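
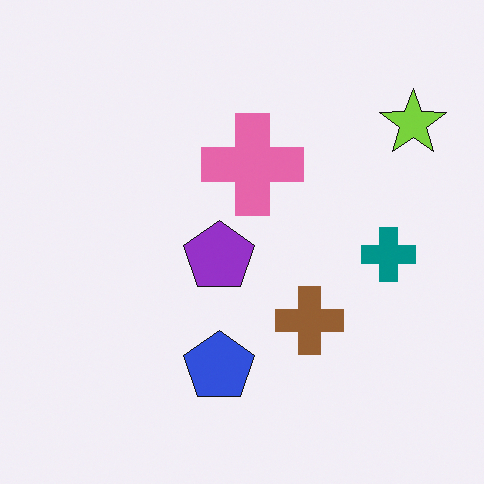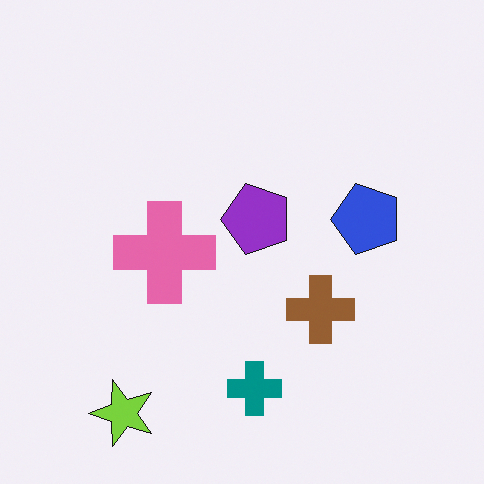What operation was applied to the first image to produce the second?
Transposed (reflected across the top-left ↔ bottom-right diagonal).

Shapes have swapped their row and column positions — what was in the top-right is now in the bottom-left — a diagonal reflection.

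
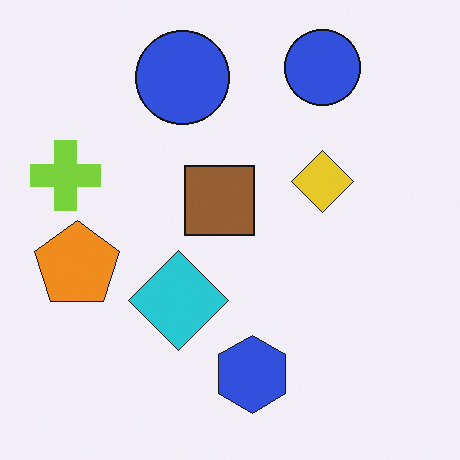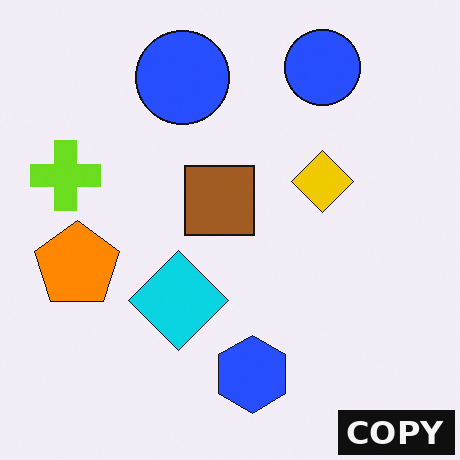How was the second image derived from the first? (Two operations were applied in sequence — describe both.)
Slightly oversaturated, then watermarked with the text "COPY" in the lower-right corner.

All colors are more vivid — a global saturation change. A dark label reading "COPY" appears in the lower-right corner.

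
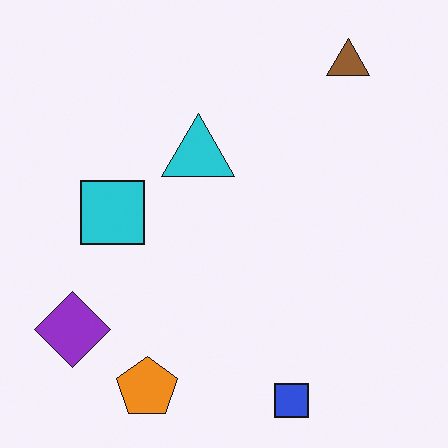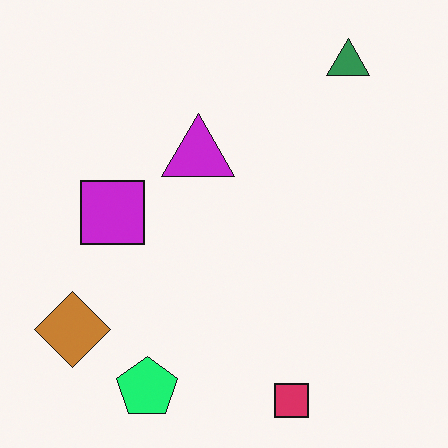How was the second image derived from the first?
The image was hue-shifted through roughly a third of the color wheel.

Every shape's color has rotated by the same amount around the hue wheel — a uniform hue shift.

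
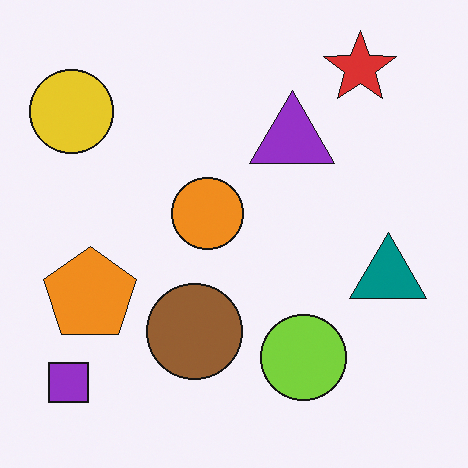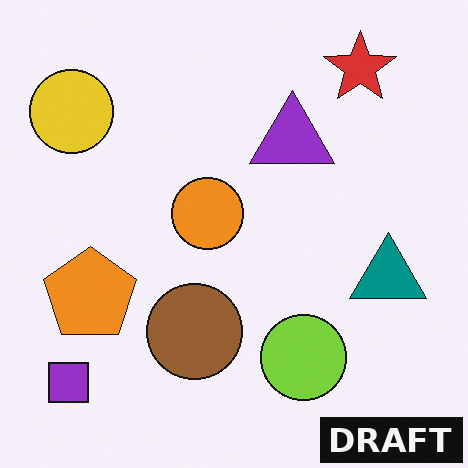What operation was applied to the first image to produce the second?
The second image is the first watermarked with the text "DRAFT" in the lower-right corner.

A dark label reading "DRAFT" appears in the lower-right corner.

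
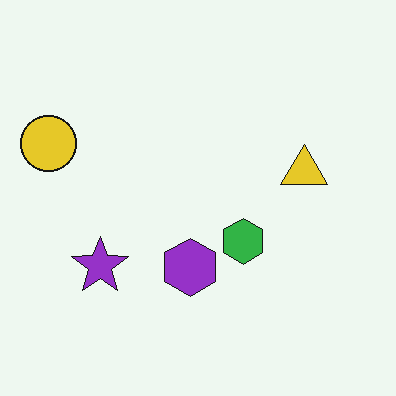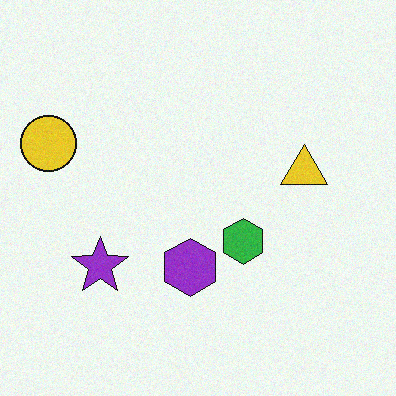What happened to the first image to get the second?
This is the original image degraded with a light layer of grain.

Random speckle covers the whole image, including the flat background.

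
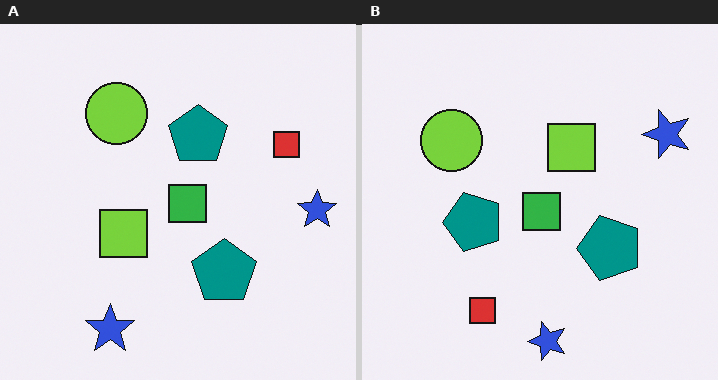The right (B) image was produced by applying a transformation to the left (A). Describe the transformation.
It was transposed (reflected across the top-left ↔ bottom-right diagonal).

Shapes have swapped their row and column positions — what was in the top-right is now in the bottom-left — a diagonal reflection.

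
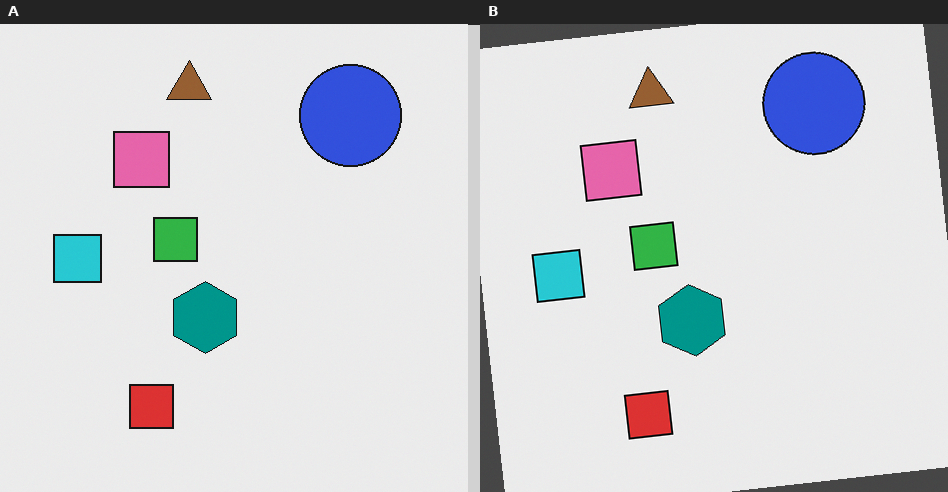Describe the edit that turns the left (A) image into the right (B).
The right (B) image is the left (A) rotated counter-clockwise by a small amount.

Every shape is tilted by the same angle and the image corners show triangular fill wedges — a whole-image rotation by a non-right angle.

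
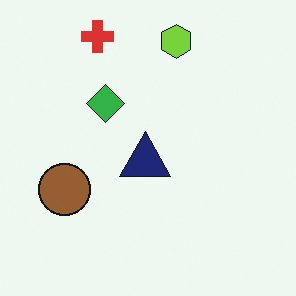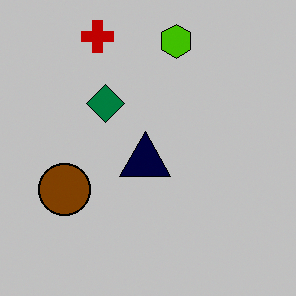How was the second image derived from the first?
The second image is the first heavily posterized to just a handful of flat colors.

Each flat color has snapped to a coarser quantized level — most visibly, the near-white background has dropped to a flat grey.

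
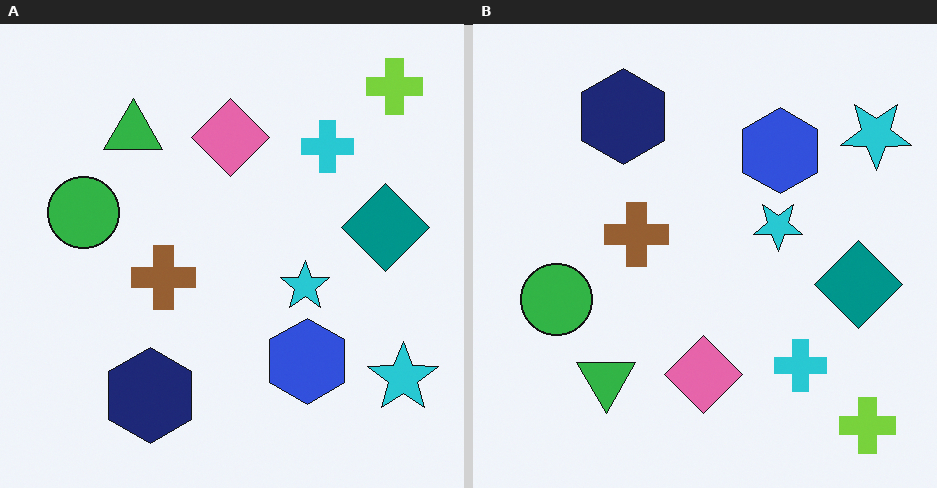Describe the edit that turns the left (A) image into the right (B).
The image was flipped vertically (top ↔ bottom).

The lime cross is in the top-right of the left (A) image and the bottom-right of the right (B) — shapes on opposite sides of the horizontal midline have swapped in a mirror flip.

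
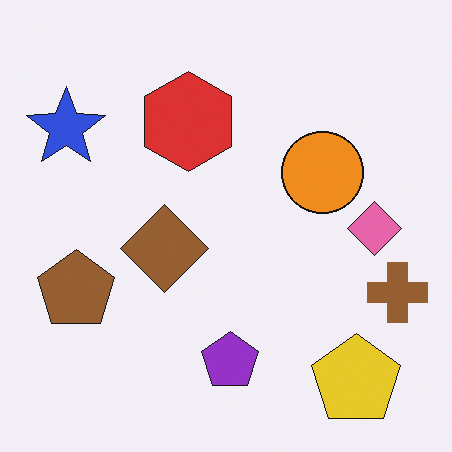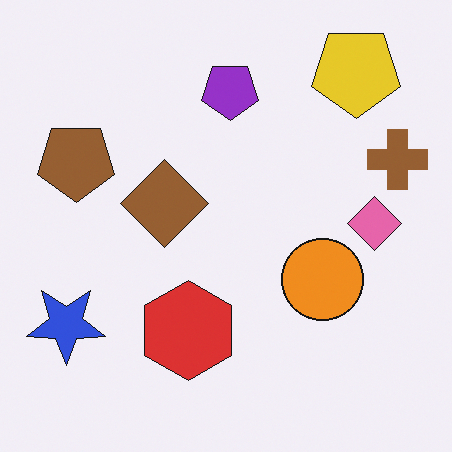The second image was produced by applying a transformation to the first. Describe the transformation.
It was flipped vertically (top ↔ bottom).

The yellow pentagon is in the bottom-right of the first image and the top-right of the second — shapes on opposite sides of the horizontal midline have swapped in a mirror flip.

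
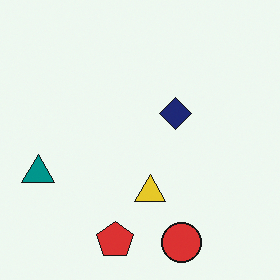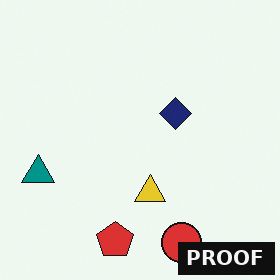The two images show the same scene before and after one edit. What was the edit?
The transformation is: watermarked with the text "PROOF" in the lower-right corner.

A dark label reading "PROOF" appears in the lower-right corner.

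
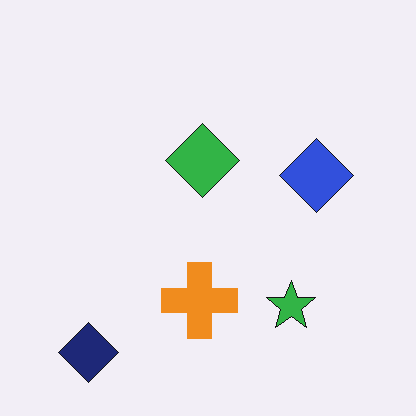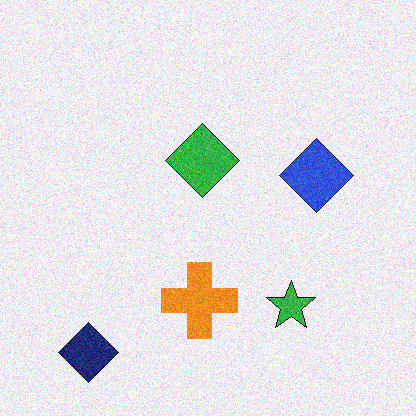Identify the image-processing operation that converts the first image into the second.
Degraded with visible gaussian noise.

Random speckle covers the whole image, including the flat background.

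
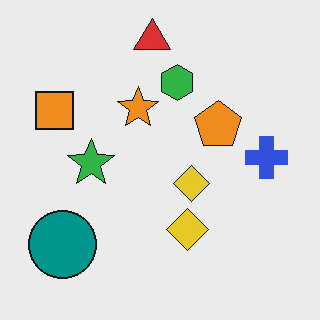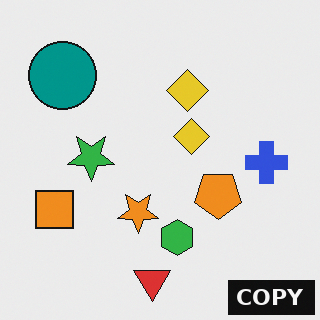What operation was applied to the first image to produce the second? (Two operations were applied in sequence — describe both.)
This is the original image flipped vertically (top ↔ bottom), then watermarked with the text "COPY" in the lower-right corner.

The red triangle is in the top of the first image and the bottom of the second — shapes on opposite sides of the horizontal midline have swapped in a mirror flip. A dark label reading "COPY" appears in the lower-right corner.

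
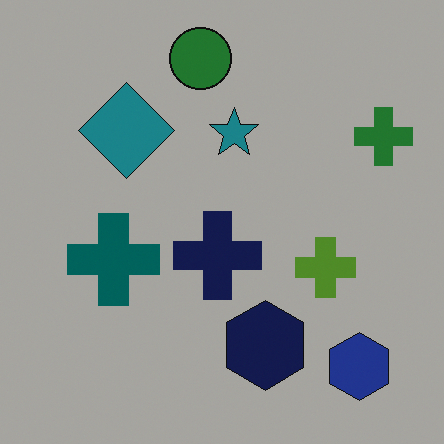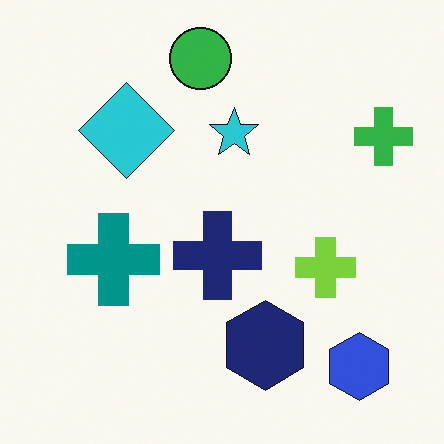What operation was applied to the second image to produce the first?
The first image is the second noticeably darkened.

Every pixel — background and shapes alike — is uniformly darkened.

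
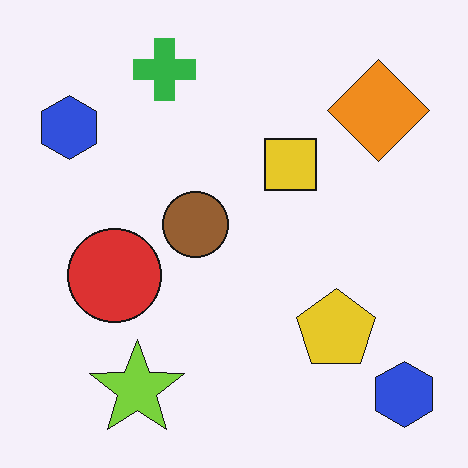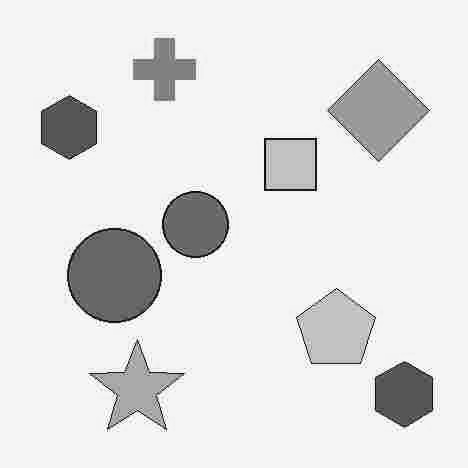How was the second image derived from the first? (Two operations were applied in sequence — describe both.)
This is the original image degraded with heavy JPEG compression, then converted to grayscale.

Blocky 8×8 compression artifacts appear around shape edges and the flat background shows ringing — characteristic JPEG degradation. All color is removed — every shape is now a shade of grey.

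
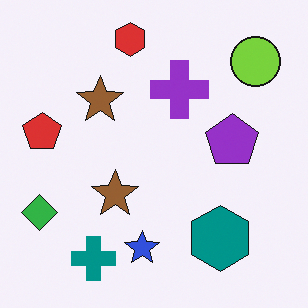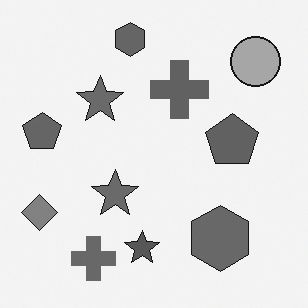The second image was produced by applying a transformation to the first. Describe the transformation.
This is the original image converted to grayscale.

All color is removed — every shape is now a shade of grey.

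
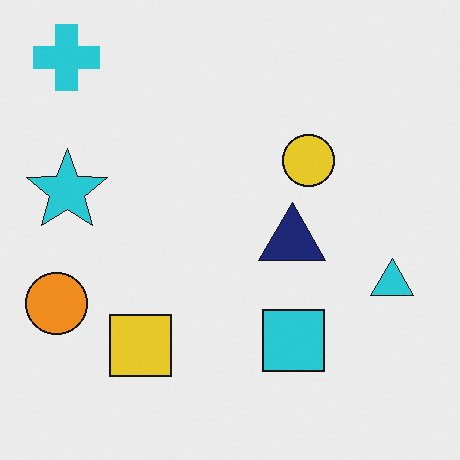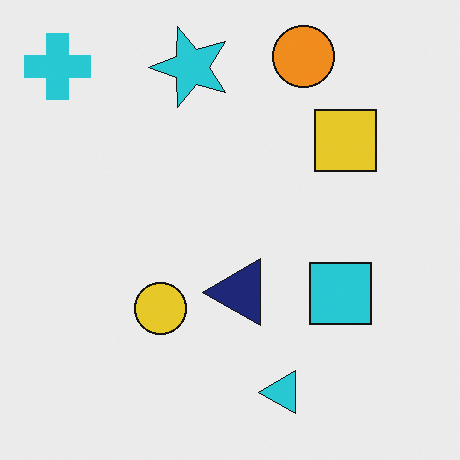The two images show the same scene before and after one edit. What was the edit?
Transposed (reflected across the top-left ↔ bottom-right diagonal).

Shapes have swapped their row and column positions — what was in the top-right is now in the bottom-left — a diagonal reflection.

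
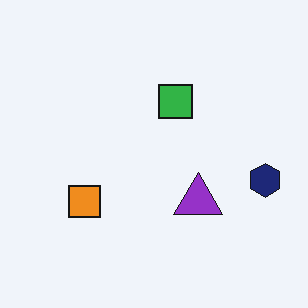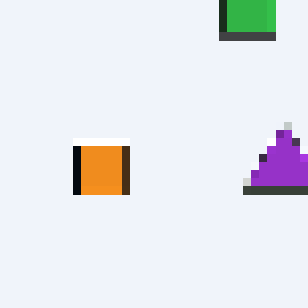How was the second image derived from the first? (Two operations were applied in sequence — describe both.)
Cropped to a modestly smaller region and rescaled, then moderately pixelated.

The visible shapes are larger and the field of view is narrower; shapes near the original edges may be partly or wholly outside the frame — a crop-and-rescale. Shapes are reduced to large square blocks; fine edges and outlines are lost — a downscale-then-upscale (mosaic) effect.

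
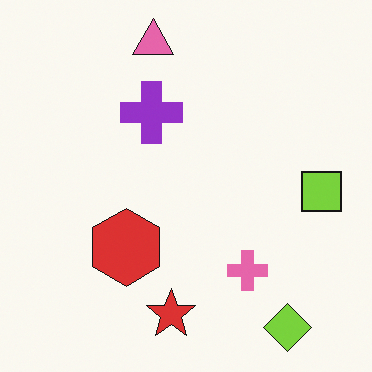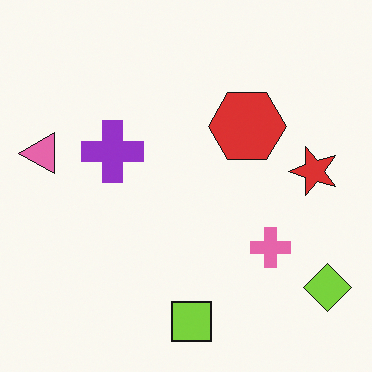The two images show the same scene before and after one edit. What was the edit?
The image was transposed (reflected across the top-left ↔ bottom-right diagonal).

Shapes have swapped their row and column positions — what was in the top-right is now in the bottom-left — a diagonal reflection.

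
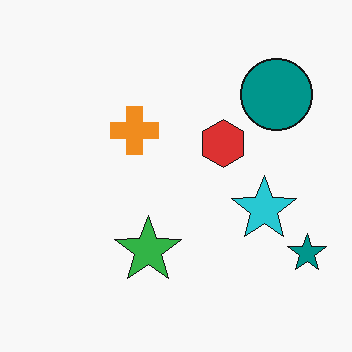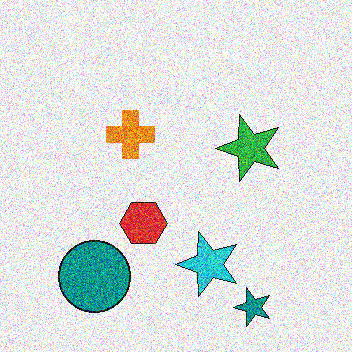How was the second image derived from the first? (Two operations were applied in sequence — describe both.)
Degraded with strong gaussian noise, then transposed (reflected across the top-left ↔ bottom-right diagonal).

Random speckle covers the whole image, including the flat background. Shapes have swapped their row and column positions — what was in the top-right is now in the bottom-left — a diagonal reflection.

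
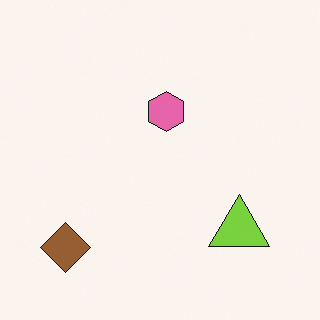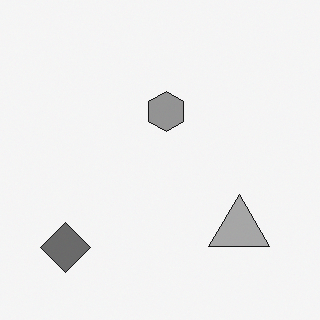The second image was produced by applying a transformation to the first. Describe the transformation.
The second image is the first converted to grayscale.

All color is removed — every shape is now a shade of grey.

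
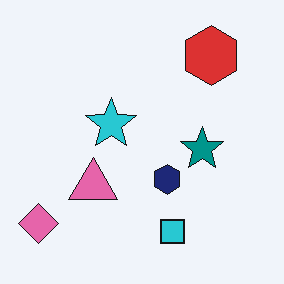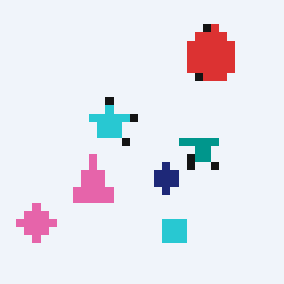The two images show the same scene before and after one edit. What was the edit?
The transformation is: pixelated into visible square blocks.

Shapes are reduced to large square blocks; fine edges and outlines are lost — a downscale-then-upscale (mosaic) effect.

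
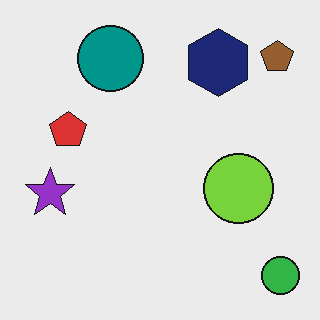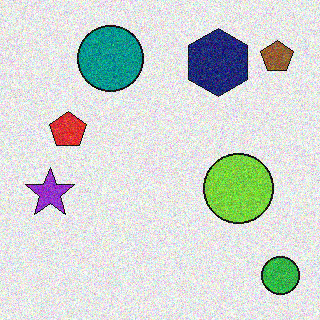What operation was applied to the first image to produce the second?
It was degraded with visible gaussian noise.

Random speckle covers the whole image, including the flat background.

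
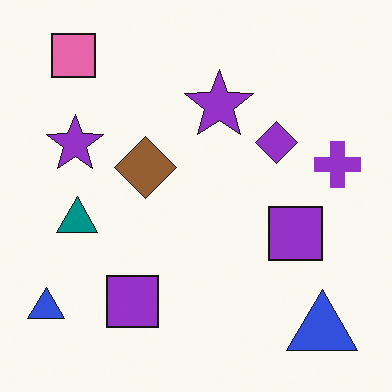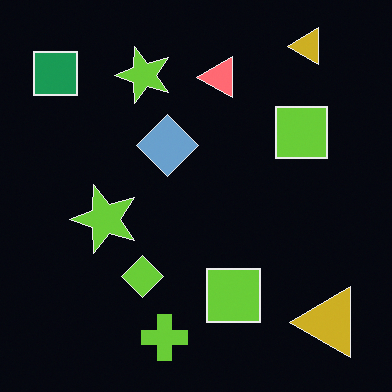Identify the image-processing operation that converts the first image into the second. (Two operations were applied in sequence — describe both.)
The image was color-inverted (negative), then transposed (reflected across the top-left ↔ bottom-right diagonal).

The light background has become dark and every shape's color is its complement — a photographic negative. Shapes have swapped their row and column positions — what was in the top-right is now in the bottom-left — a diagonal reflection.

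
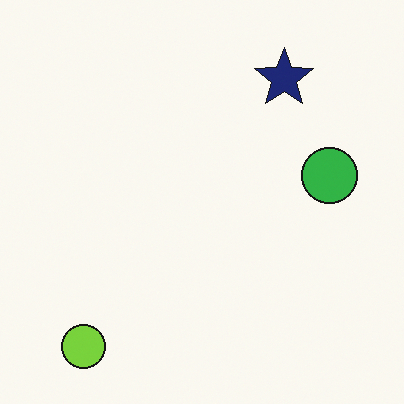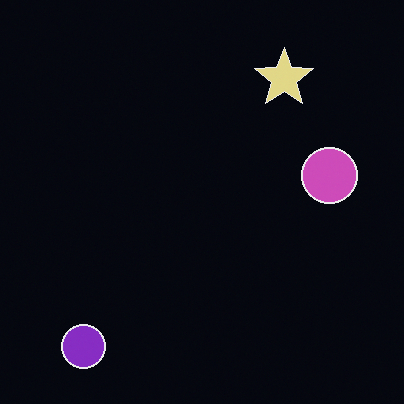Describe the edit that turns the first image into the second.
This is the original image color-inverted (negative).

The light background has become dark and every shape's color is its complement — a photographic negative.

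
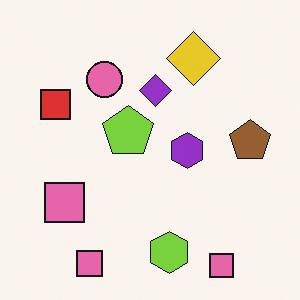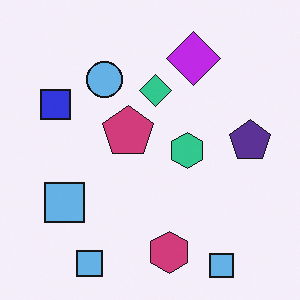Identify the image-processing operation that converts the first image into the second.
Hue-shifted by a large amount.

Every shape's color has rotated by the same amount around the hue wheel — a uniform hue shift.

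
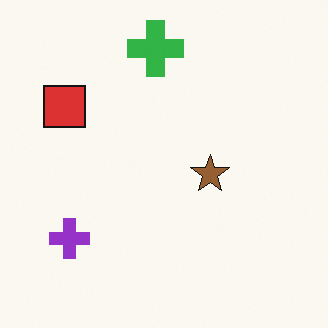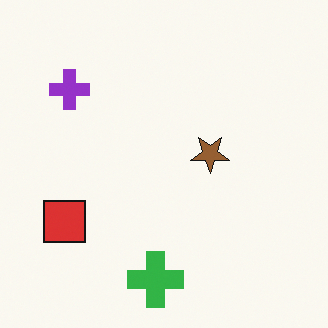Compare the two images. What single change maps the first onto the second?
The second image is the first flipped vertically (top ↔ bottom).

The green cross is in the top of the first image and the bottom of the second — shapes on opposite sides of the horizontal midline have swapped in a mirror flip.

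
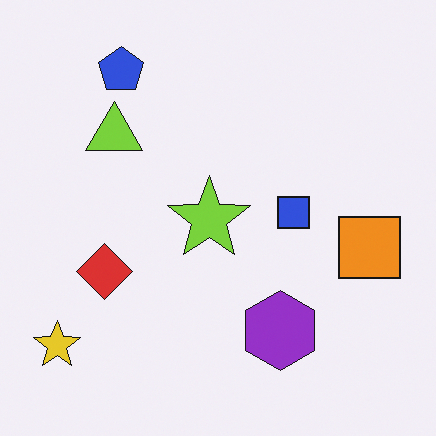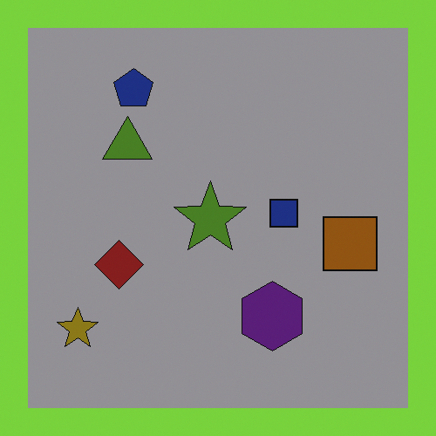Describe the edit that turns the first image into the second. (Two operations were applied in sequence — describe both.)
The second image is the first substantially darkened, then framed with a lime border.

Every pixel — background and shapes alike — is uniformly darkened. A solid lime frame runs around the edge of the second image, with the content slightly shrunk inside it.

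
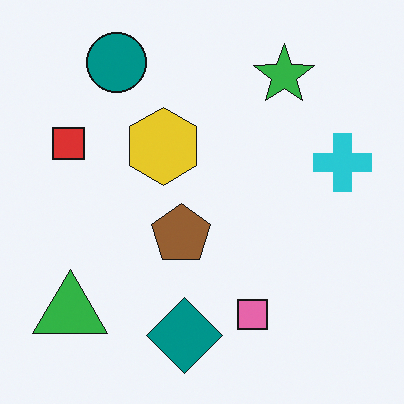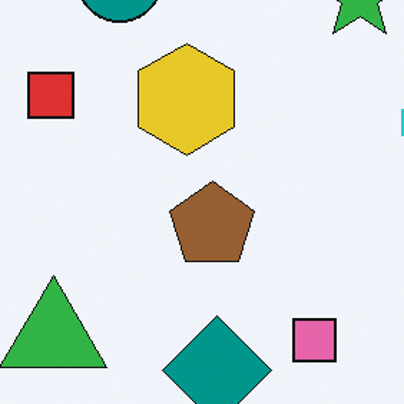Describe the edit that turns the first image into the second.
Cropped slightly and scaled back up.

The visible shapes are larger and the field of view is narrower; shapes near the original edges may be partly or wholly outside the frame — a crop-and-rescale.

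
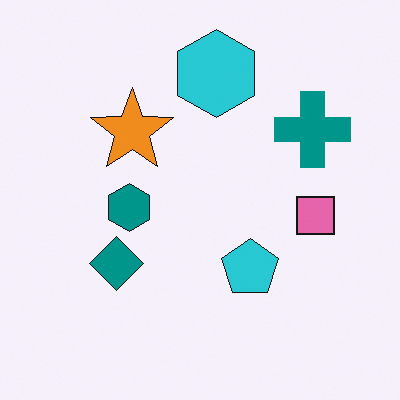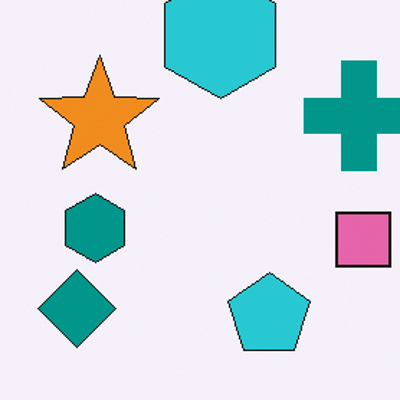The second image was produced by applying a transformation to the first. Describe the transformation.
The transformation is: cropped slightly and scaled back up.

The visible shapes are larger and the field of view is narrower; shapes near the original edges may be partly or wholly outside the frame — a crop-and-rescale.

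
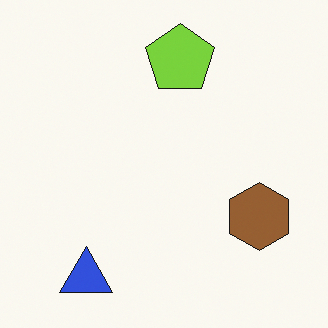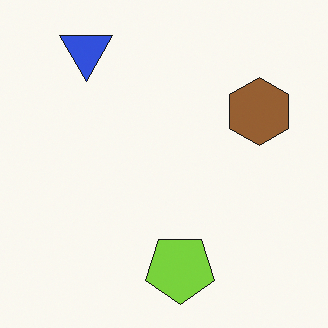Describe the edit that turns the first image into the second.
The transformation is: flipped vertically (top ↔ bottom).

The blue triangle is in the bottom-left of the first image and the top-left of the second — shapes on opposite sides of the horizontal midline have swapped in a mirror flip.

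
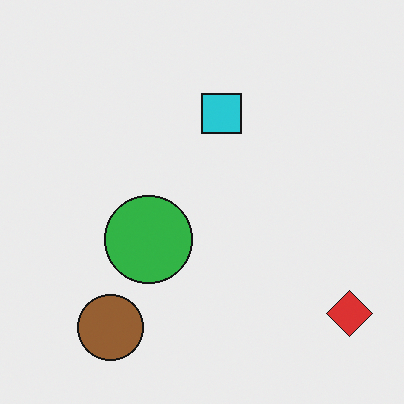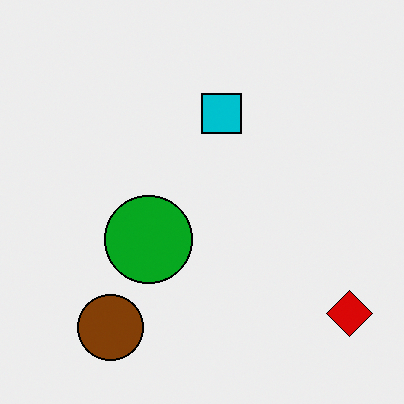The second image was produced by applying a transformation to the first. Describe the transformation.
Given slightly increased contrast.

Tones are pushed away from mid-grey across the whole image — a global contrast change.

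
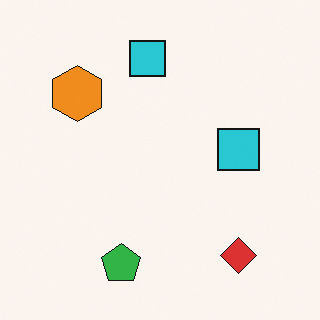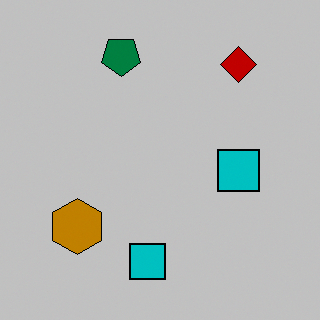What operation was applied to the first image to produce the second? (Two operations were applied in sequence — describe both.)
This is the original image heavily posterized to just a handful of flat colors, then flipped vertically (top ↔ bottom).

Each flat color has snapped to a coarser quantized level — most visibly, the near-white background has dropped to a flat grey. The green pentagon is in the bottom of the first image and the top of the second — shapes on opposite sides of the horizontal midline have swapped in a mirror flip.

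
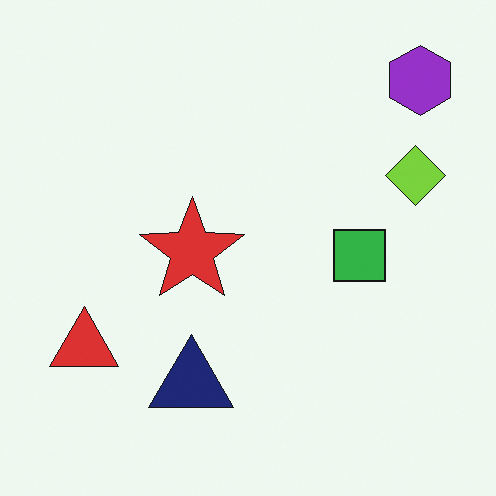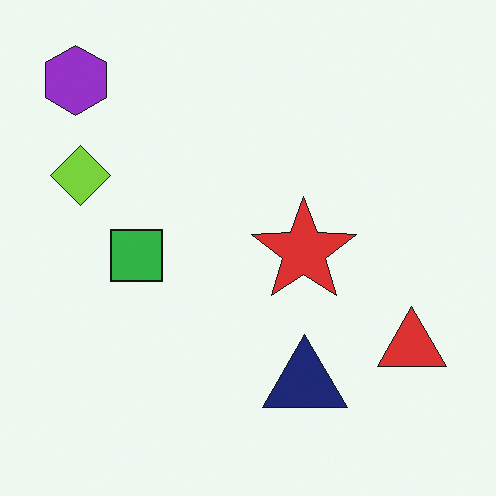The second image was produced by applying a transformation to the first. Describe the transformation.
The image was flipped horizontally (left ↔ right).

The purple hexagon is in the top-right of the first image and the top-left of the second — shapes on opposite sides of the vertical midline have swapped in a mirror flip.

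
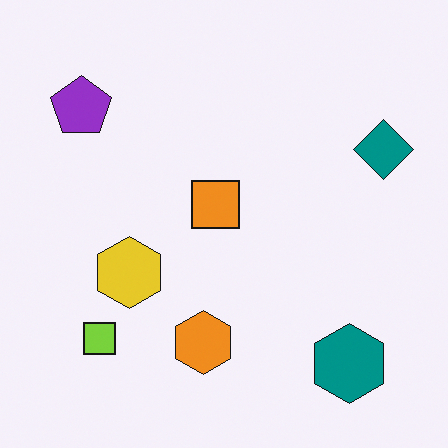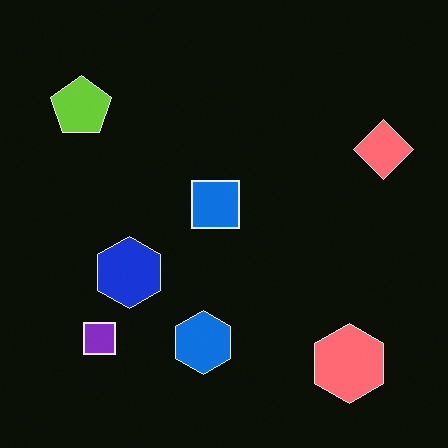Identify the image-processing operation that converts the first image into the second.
The second image is the first color-inverted (negative).

The light background has become dark and every shape's color is its complement — a photographic negative.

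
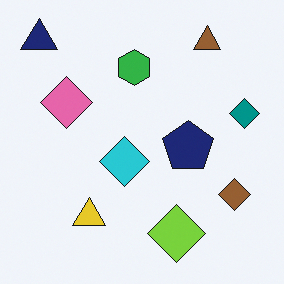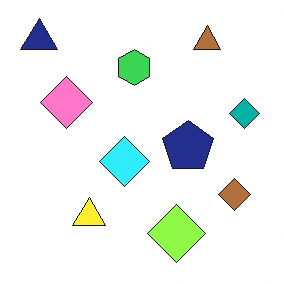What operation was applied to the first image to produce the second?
This is the original image slightly brightened.

Every pixel — background and shapes alike — is uniformly brightened.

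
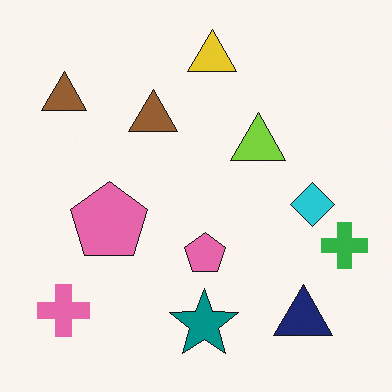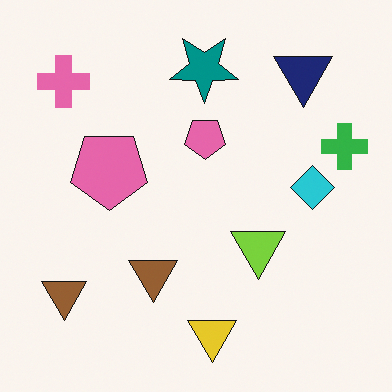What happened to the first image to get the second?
Flipped vertically (top ↔ bottom).

The yellow triangle is in the top of the first image and the bottom of the second — shapes on opposite sides of the horizontal midline have swapped in a mirror flip.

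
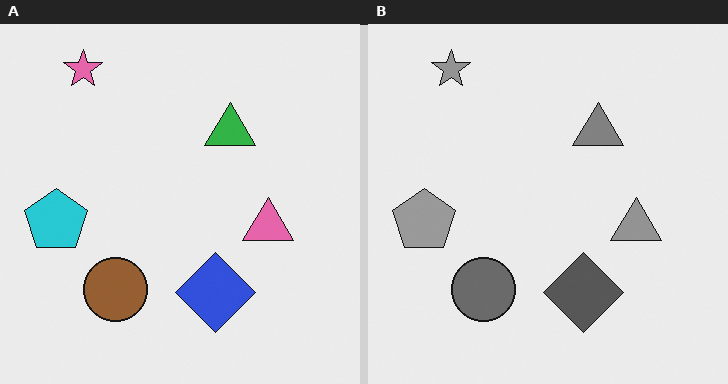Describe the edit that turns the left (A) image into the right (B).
The image was converted to grayscale.

All color is removed — every shape is now a shade of grey.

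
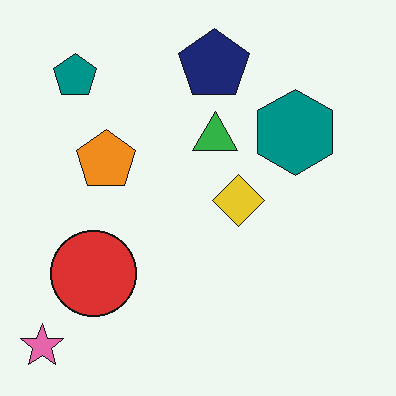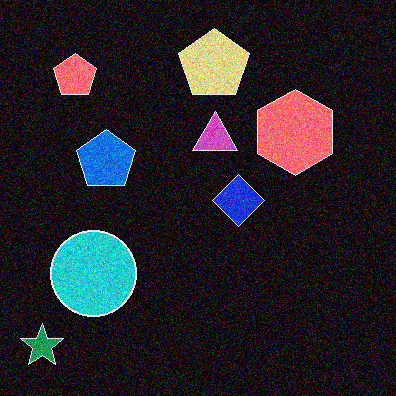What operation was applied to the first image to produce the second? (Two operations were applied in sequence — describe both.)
The transformation is: degraded with moderate additive noise, then color-inverted (negative).

Random speckle covers the whole image, including the flat background. The light background has become dark and every shape's color is its complement — a photographic negative.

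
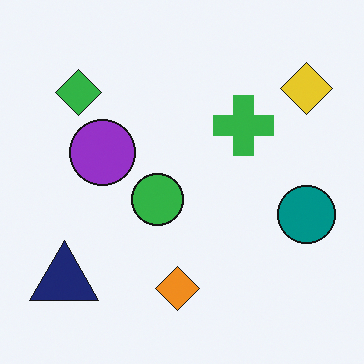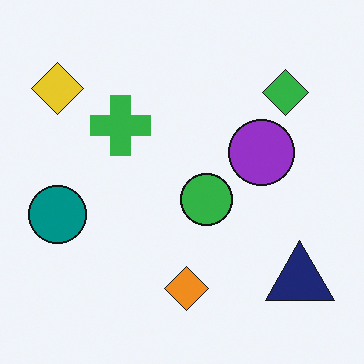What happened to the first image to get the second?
This is the original image flipped horizontally (left ↔ right).

The yellow diamond is in the top-right of the first image and the top-left of the second — shapes on opposite sides of the vertical midline have swapped in a mirror flip.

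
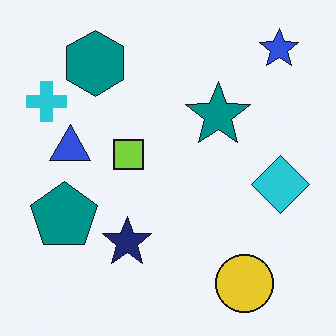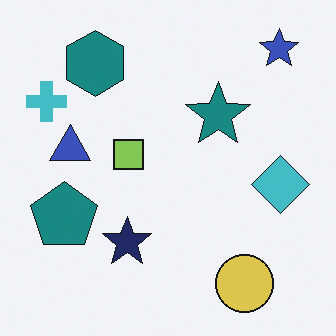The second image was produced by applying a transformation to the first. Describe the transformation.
This is the original image slightly desaturated.

All colors are more muted and greyish — a global saturation change.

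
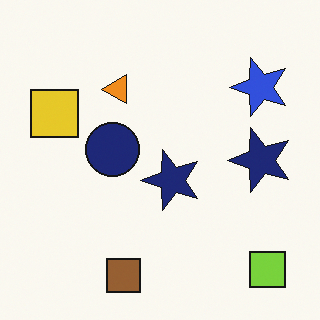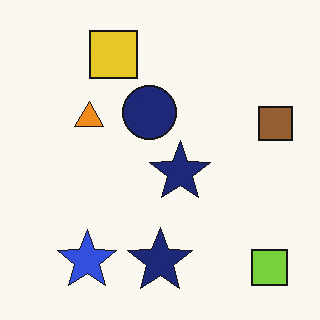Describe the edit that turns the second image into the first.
The image was transposed (reflected across the top-left ↔ bottom-right diagonal).

Shapes have swapped their row and column positions — what was in the top-right is now in the bottom-left — a diagonal reflection.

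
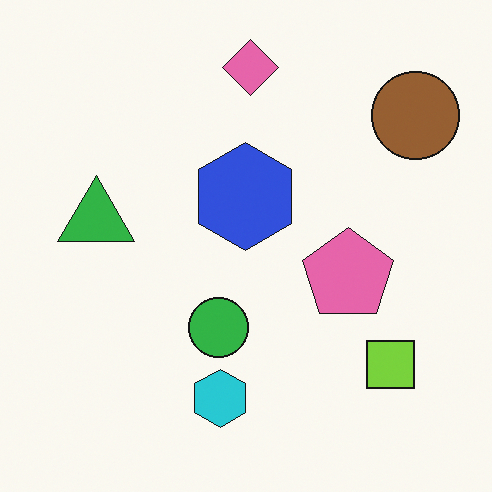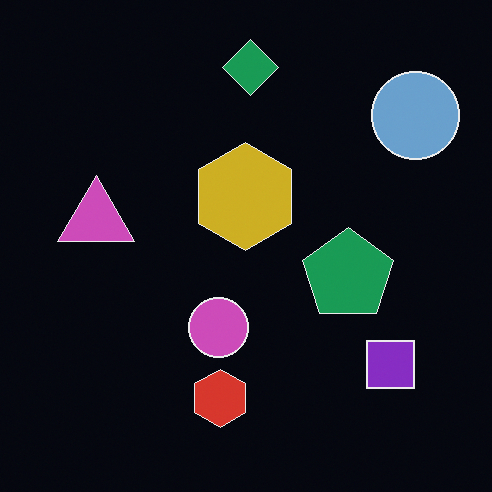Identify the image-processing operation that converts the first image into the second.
The image was color-inverted (negative).

The light background has become dark and every shape's color is its complement — a photographic negative.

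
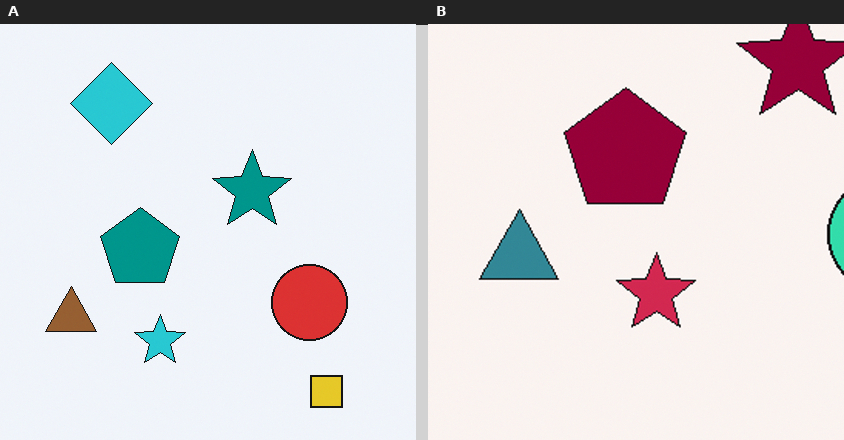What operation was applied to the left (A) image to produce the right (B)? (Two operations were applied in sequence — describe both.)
This is the original image cropped slightly and scaled back up, then hue-shifted through roughly half the color wheel.

The visible shapes are larger and the field of view is narrower; shapes near the original edges may be partly or wholly outside the frame — a crop-and-rescale. Every shape's color has rotated by the same amount around the hue wheel — a uniform hue shift.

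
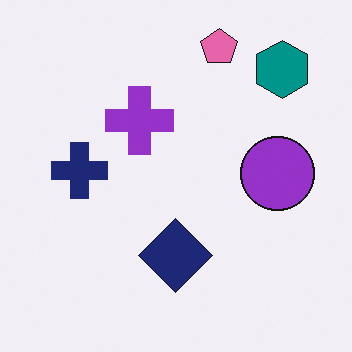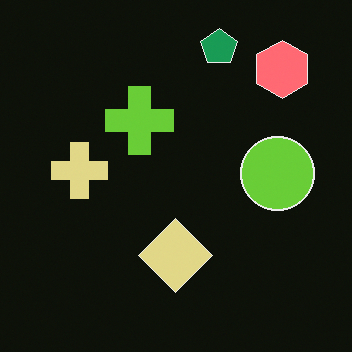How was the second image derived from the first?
This is the original image color-inverted (negative).

The light background has become dark and every shape's color is its complement — a photographic negative.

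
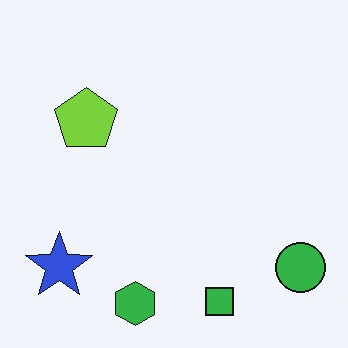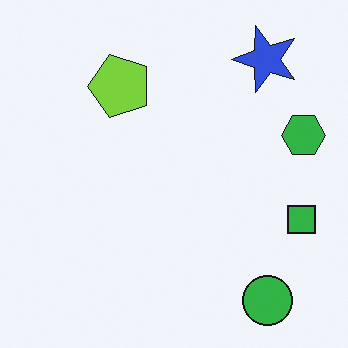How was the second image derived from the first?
This is the original image transposed (reflected across the top-left ↔ bottom-right diagonal).

Shapes have swapped their row and column positions — what was in the top-right is now in the bottom-left — a diagonal reflection.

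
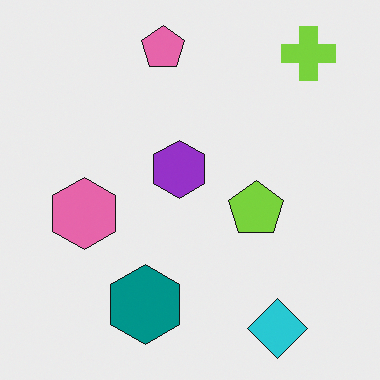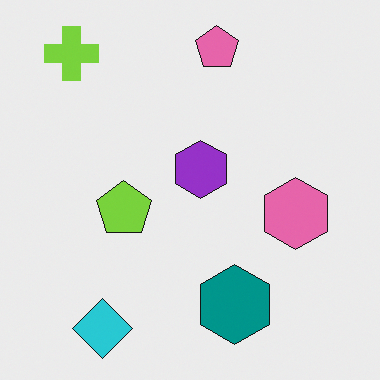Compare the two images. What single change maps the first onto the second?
The second image is the first flipped horizontally (left ↔ right).

The lime cross is in the top-right of the first image and the top-left of the second — shapes on opposite sides of the vertical midline have swapped in a mirror flip.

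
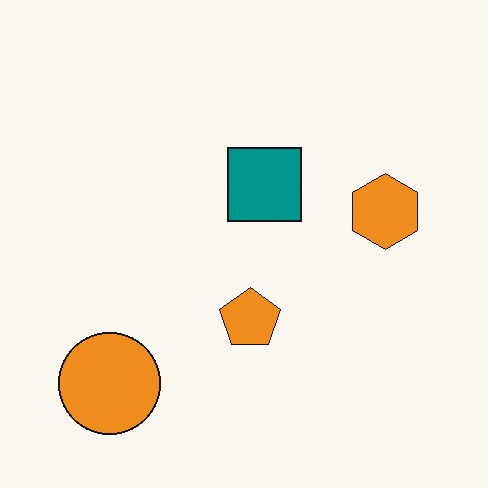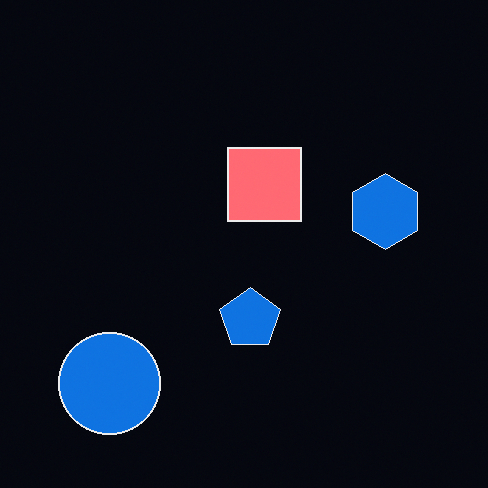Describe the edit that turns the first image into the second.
It was color-inverted (negative).

The light background has become dark and every shape's color is its complement — a photographic negative.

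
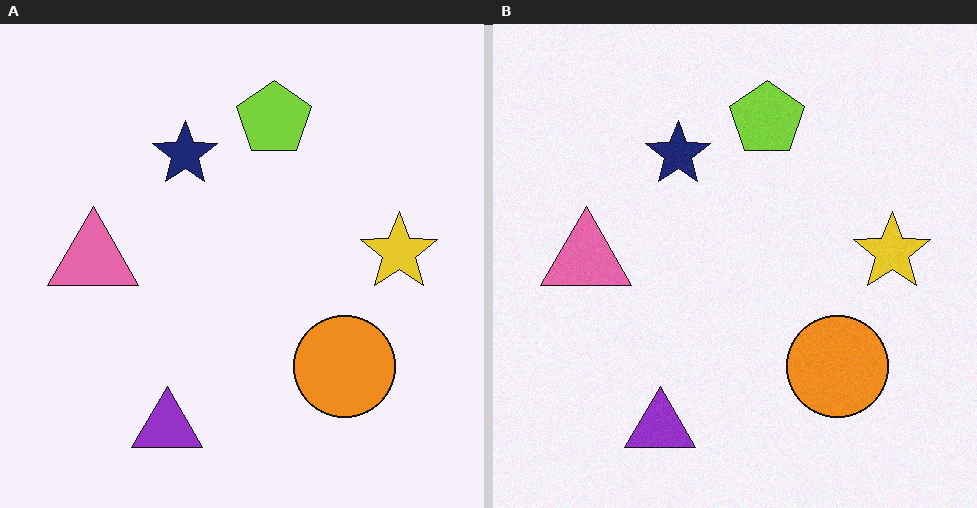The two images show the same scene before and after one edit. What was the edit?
The right (B) image is the left (A) degraded with light additive noise.

Random speckle covers the whole image, including the flat background.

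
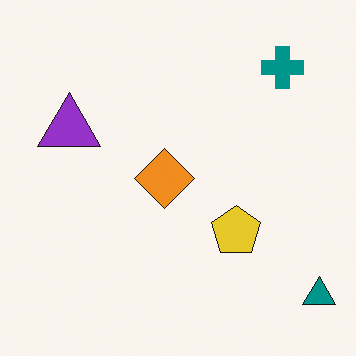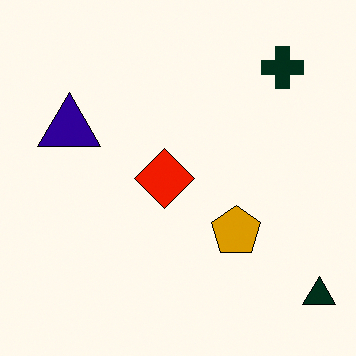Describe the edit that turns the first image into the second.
The second image is the first boosted in contrast.

Tones are pushed away from mid-grey across the whole image — a global contrast change.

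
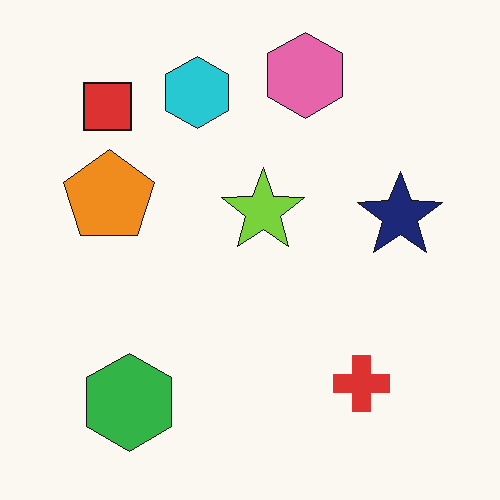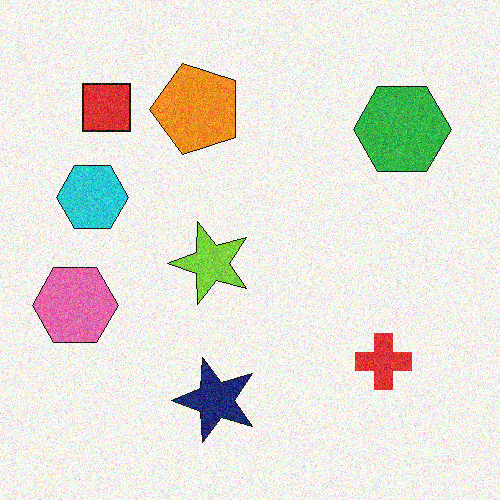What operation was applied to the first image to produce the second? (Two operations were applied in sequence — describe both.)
The transformation is: transposed (reflected across the top-left ↔ bottom-right diagonal), then degraded with moderate additive noise.

Shapes have swapped their row and column positions — what was in the top-right is now in the bottom-left — a diagonal reflection. Random speckle covers the whole image, including the flat background.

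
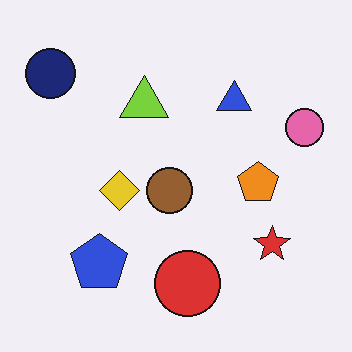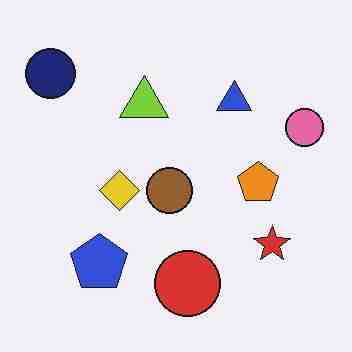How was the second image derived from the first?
It was degraded with heavy JPEG compression.

Blocky 8×8 compression artifacts appear around shape edges and the flat background shows ringing — characteristic JPEG degradation.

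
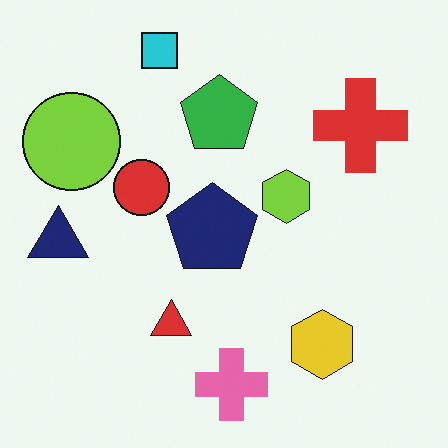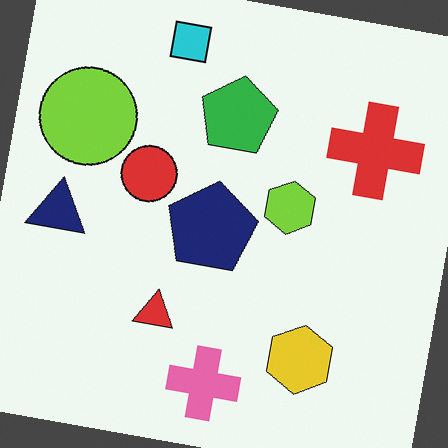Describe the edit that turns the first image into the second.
Rotated clockwise by a small amount.

Every shape is tilted by the same angle and the image corners show triangular fill wedges — a whole-image rotation by a non-right angle.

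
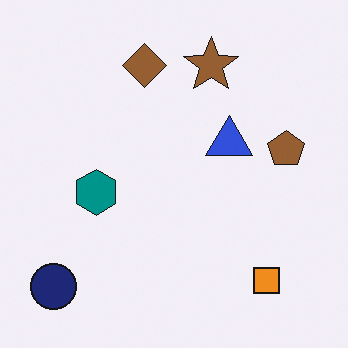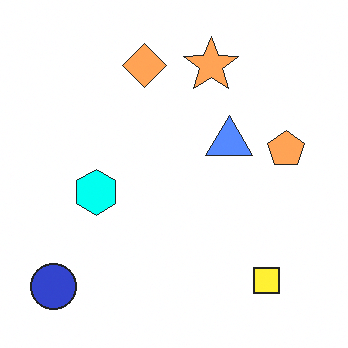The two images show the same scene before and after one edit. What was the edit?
It was noticeably brightened.

Every pixel — background and shapes alike — is uniformly brightened.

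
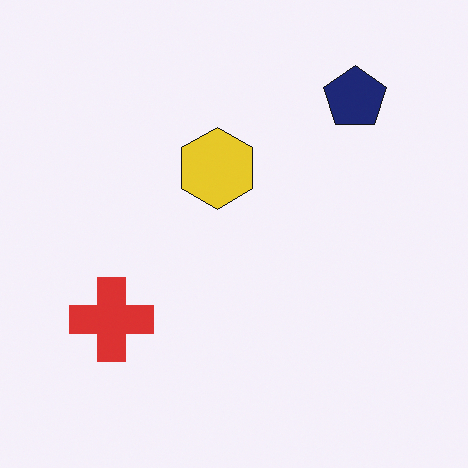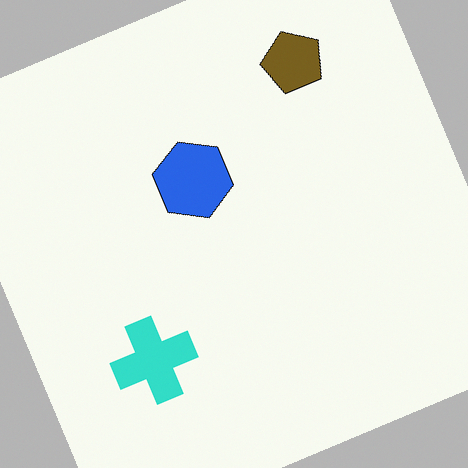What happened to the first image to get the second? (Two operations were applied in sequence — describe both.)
The transformation is: hue-shifted by a large amount, then rotated counter-clockwise by a clearly visible amount.

Every shape's color has rotated by the same amount around the hue wheel — a uniform hue shift. Every shape is tilted by the same angle and the image corners show triangular fill wedges — a whole-image rotation by a non-right angle.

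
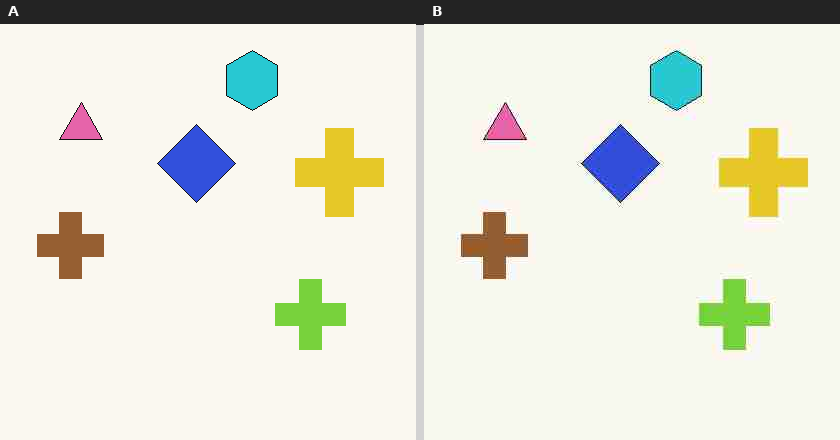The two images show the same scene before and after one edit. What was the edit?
The image was heavily JPEG-compressed with obvious blocking artifacts.

Blocky 8×8 compression artifacts appear around shape edges and the flat background shows ringing — characteristic JPEG degradation.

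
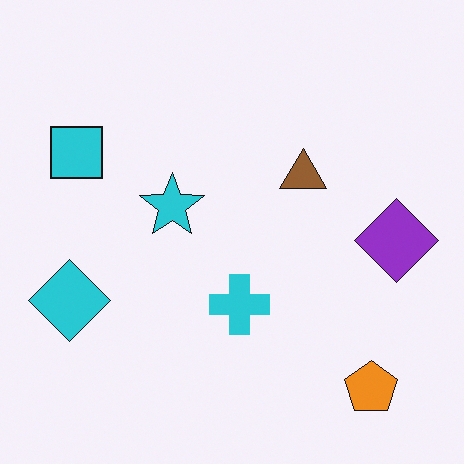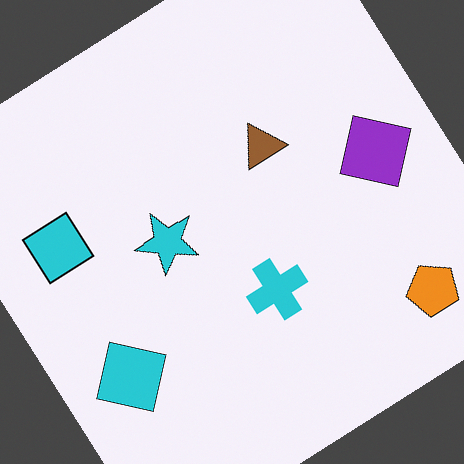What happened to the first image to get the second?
Rotated counter-clockwise by a large amount — several tens of degrees.

Every shape is tilted by the same angle and the image corners show triangular fill wedges — a whole-image rotation by a non-right angle.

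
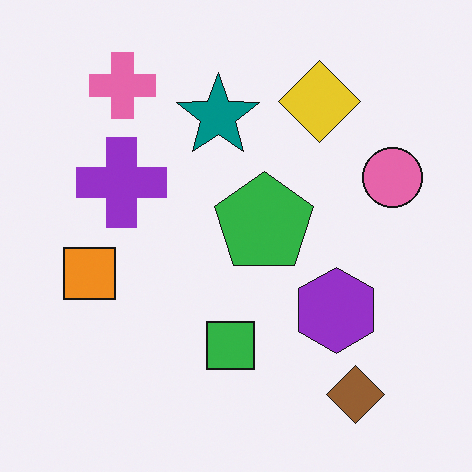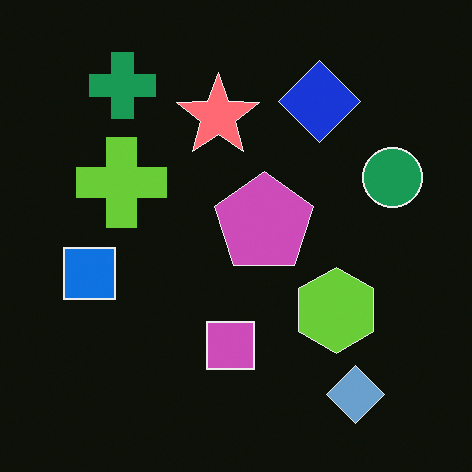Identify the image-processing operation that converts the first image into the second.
It was color-inverted (negative).

The light background has become dark and every shape's color is its complement — a photographic negative.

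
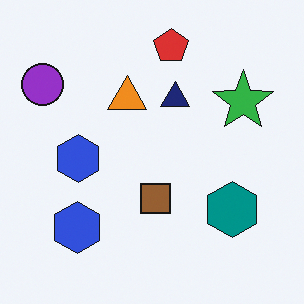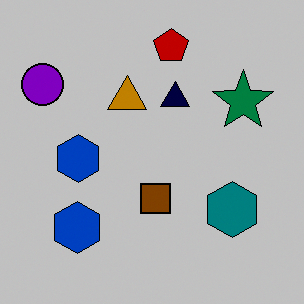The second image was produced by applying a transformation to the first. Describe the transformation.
The second image is the first heavily posterized to just a handful of flat colors.

Each flat color has snapped to a coarser quantized level — most visibly, the near-white background has dropped to a flat grey.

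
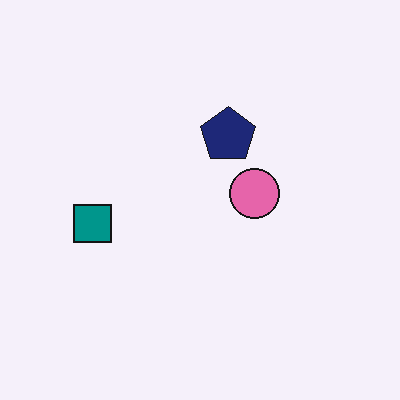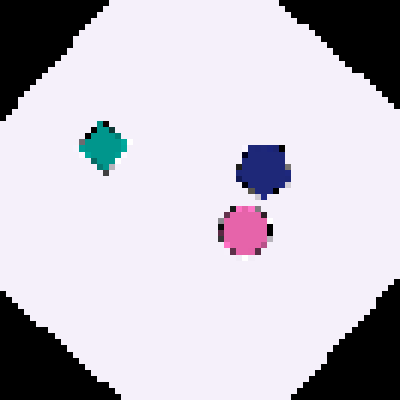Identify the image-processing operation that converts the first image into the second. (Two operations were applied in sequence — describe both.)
This is the original image rotated clockwise by a large amount — several tens of degrees, then moderately pixelated.

Every shape is tilted by the same angle and the image corners show triangular fill wedges — a whole-image rotation by a non-right angle. Shapes are reduced to large square blocks; fine edges and outlines are lost — a downscale-then-upscale (mosaic) effect.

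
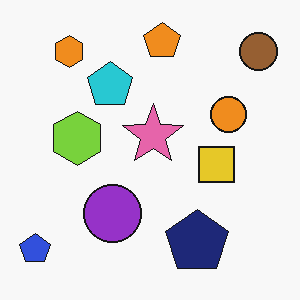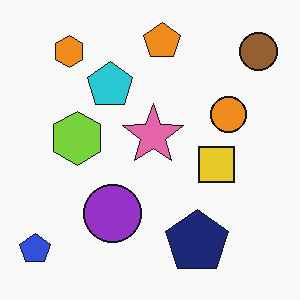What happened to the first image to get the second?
The image was given moderate JPEG compression.

Blocky 8×8 compression artifacts appear around shape edges and the flat background shows ringing — characteristic JPEG degradation.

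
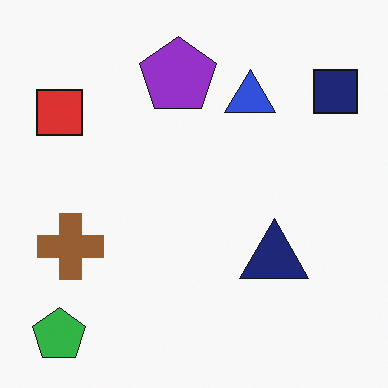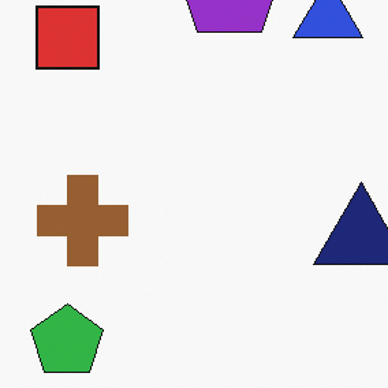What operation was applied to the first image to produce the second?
The second image is the first cropped to a modestly smaller region and rescaled.

The visible shapes are larger and the field of view is narrower; shapes near the original edges may be partly or wholly outside the frame — a crop-and-rescale.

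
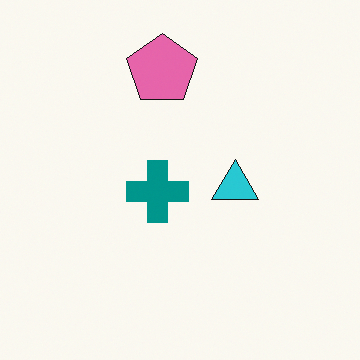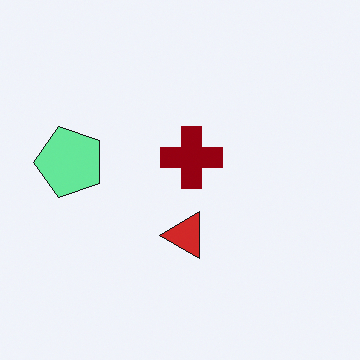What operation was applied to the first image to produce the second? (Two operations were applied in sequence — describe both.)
The transformation is: hue-shifted through roughly half the color wheel, then transposed (reflected across the top-left ↔ bottom-right diagonal).

Every shape's color has rotated by the same amount around the hue wheel — a uniform hue shift. Shapes have swapped their row and column positions — what was in the top-right is now in the bottom-left — a diagonal reflection.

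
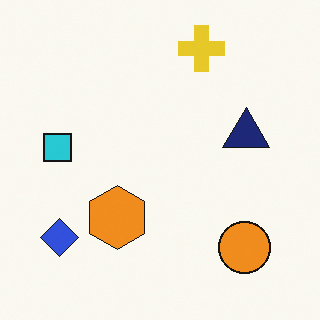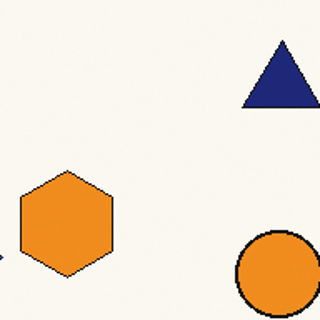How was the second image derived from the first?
Cropped tightly and scaled back up.

The visible shapes are larger and the field of view is narrower; shapes near the original edges may be partly or wholly outside the frame — a crop-and-rescale.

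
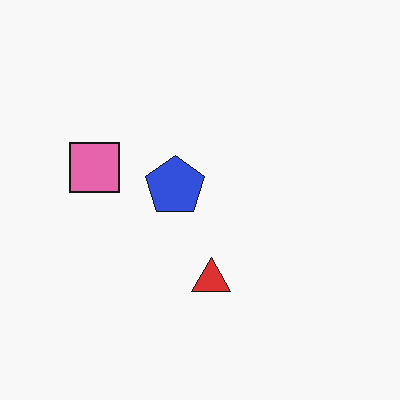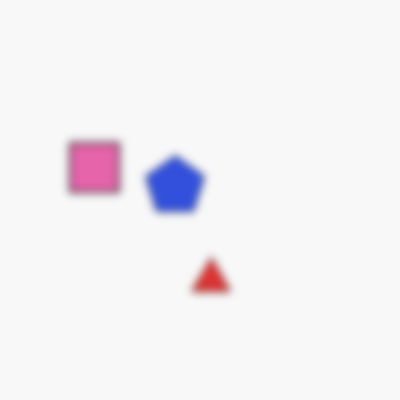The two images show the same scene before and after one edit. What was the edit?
Noticeably gaussian-blurred.

Shape edges and outlines are uniformly softened across the whole image.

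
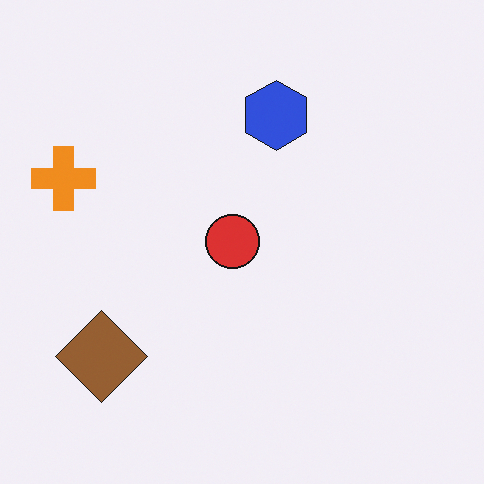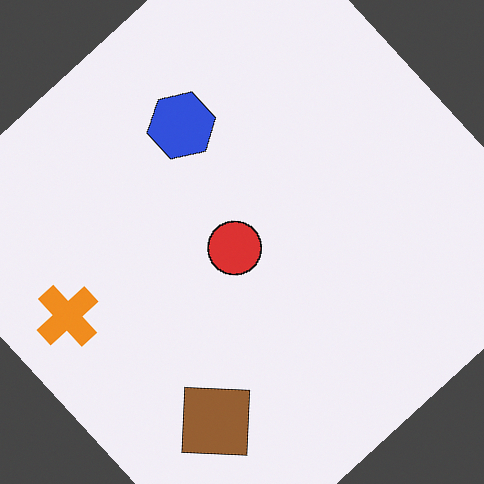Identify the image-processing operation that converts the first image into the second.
This is the original image rotated counter-clockwise by a large amount — several tens of degrees.

Every shape is tilted by the same angle and the image corners show triangular fill wedges — a whole-image rotation by a non-right angle.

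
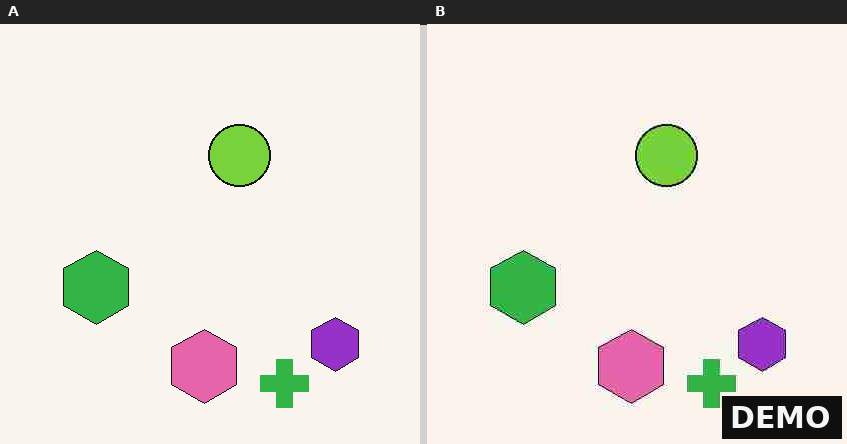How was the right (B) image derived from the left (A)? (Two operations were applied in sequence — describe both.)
The image was degraded with heavy JPEG compression, then watermarked with the text "DEMO" in the lower-right corner.

Blocky 8×8 compression artifacts appear around shape edges and the flat background shows ringing — characteristic JPEG degradation. A dark label reading "DEMO" appears in the lower-right corner.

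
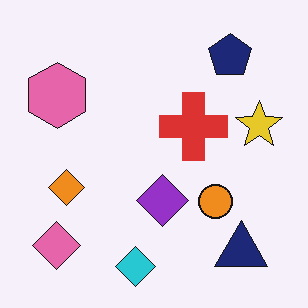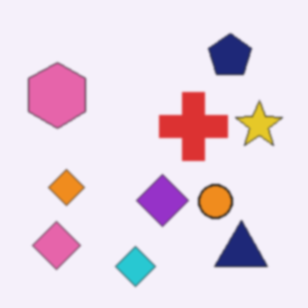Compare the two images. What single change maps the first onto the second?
It was lightly blurred.

Shape edges and outlines are uniformly softened across the whole image.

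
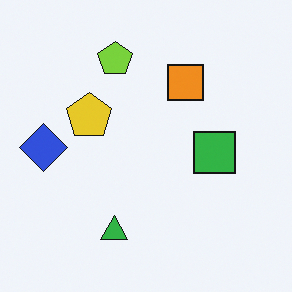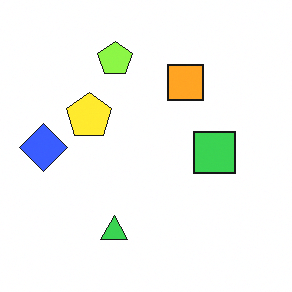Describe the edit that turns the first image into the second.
Slightly brightened.

Every pixel — background and shapes alike — is uniformly brightened.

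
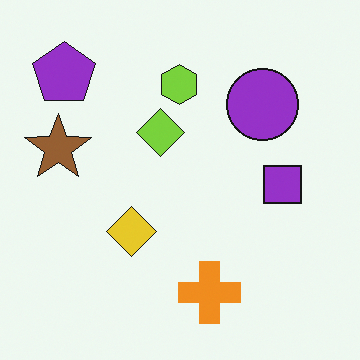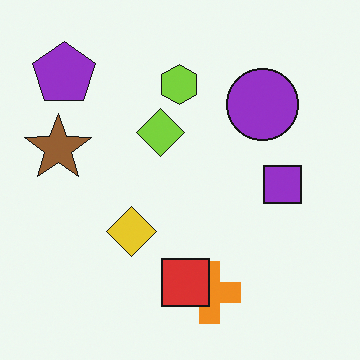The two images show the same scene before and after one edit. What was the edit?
The transformation is: overlaid with an additional red square.

A red square appears in the second image that is absent from the first.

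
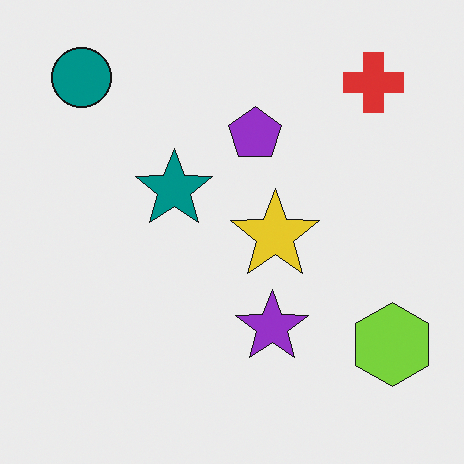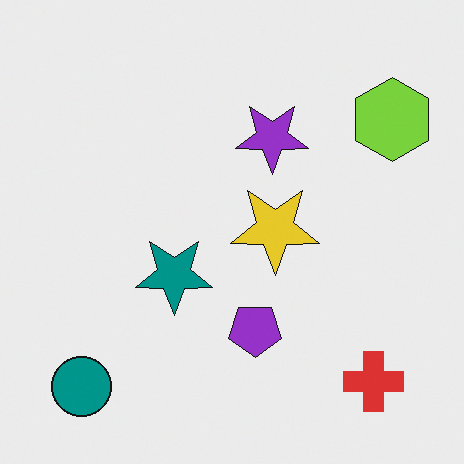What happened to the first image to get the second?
The transformation is: flipped vertically (top ↔ bottom).

The teal circle is in the top-left of the first image and the bottom-left of the second — shapes on opposite sides of the horizontal midline have swapped in a mirror flip.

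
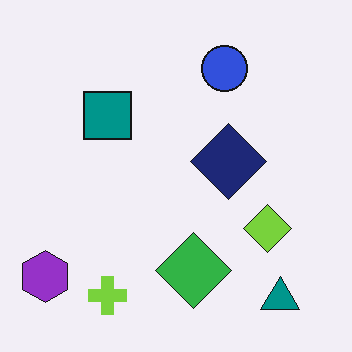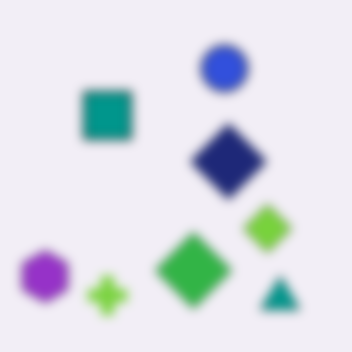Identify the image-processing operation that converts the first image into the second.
The second image is the first heavily blurred.

Shape edges and outlines are uniformly softened across the whole image.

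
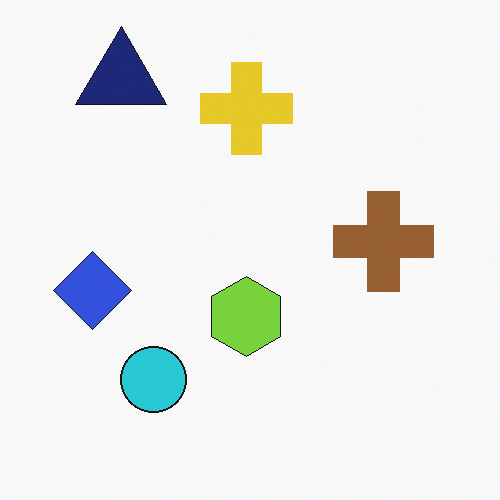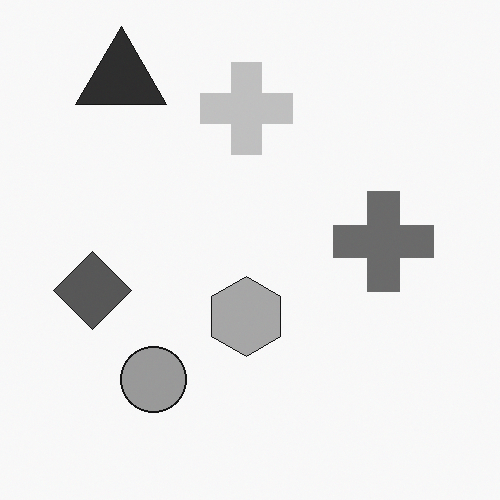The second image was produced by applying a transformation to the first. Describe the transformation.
The second image is the first converted to grayscale.

All color is removed — every shape is now a shade of grey.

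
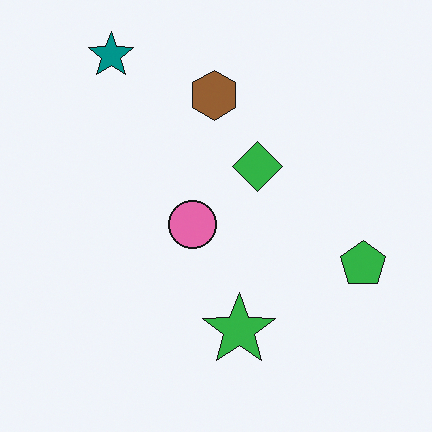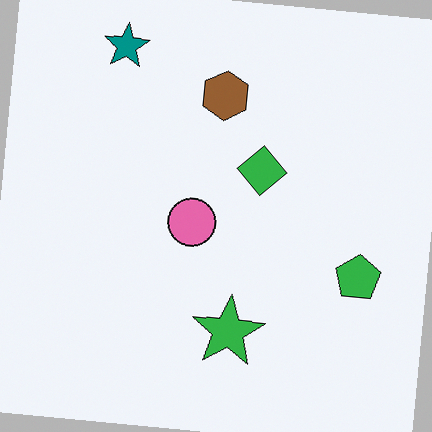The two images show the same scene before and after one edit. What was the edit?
Rotated clockwise by a few degrees.

Every shape is tilted by the same angle and the image corners show triangular fill wedges — a whole-image rotation by a non-right angle.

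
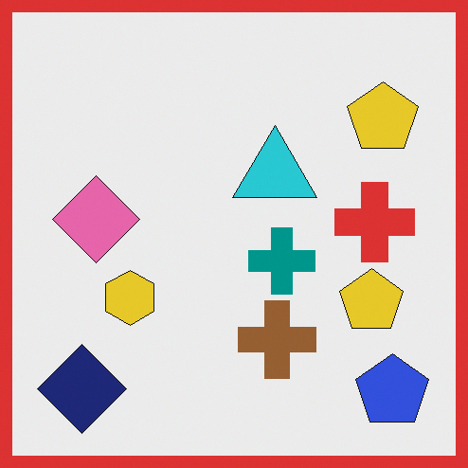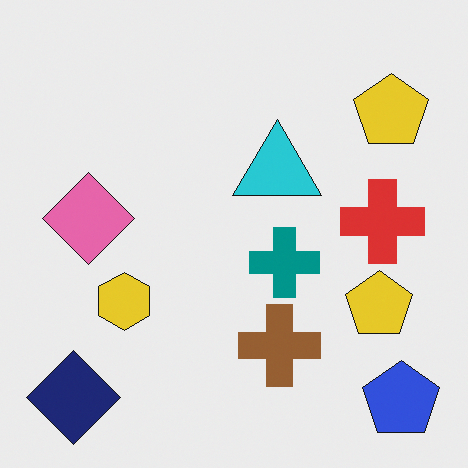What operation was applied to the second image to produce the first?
Framed with a red border.

A solid red frame runs around the edge of the first image, with the content slightly shrunk inside it.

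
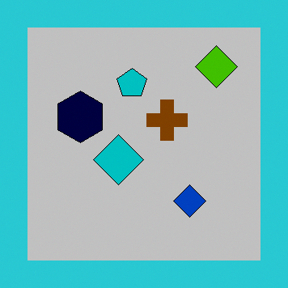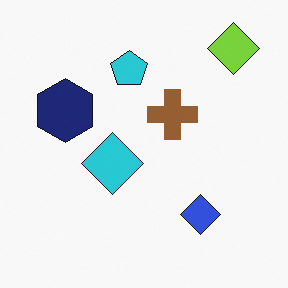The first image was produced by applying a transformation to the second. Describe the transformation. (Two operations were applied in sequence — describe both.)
The transformation is: aggressively posterized, then framed with a cyan border.

Each flat color has snapped to a coarser quantized level — most visibly, the near-white background has dropped to a flat grey. A solid cyan frame runs around the edge of the first image, with the content slightly shrunk inside it.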